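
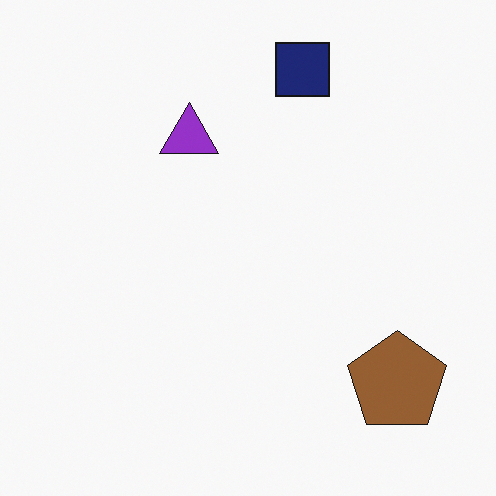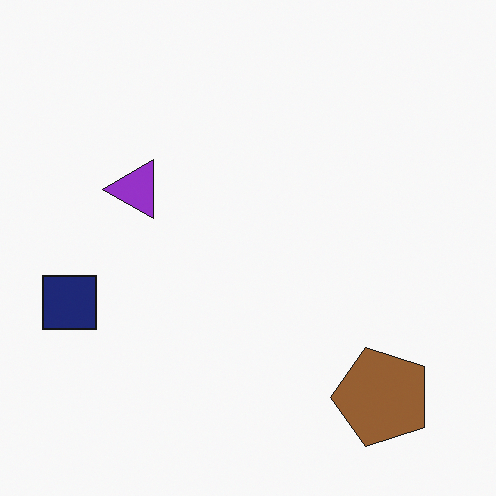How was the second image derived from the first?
The image was transposed (reflected across the top-left ↔ bottom-right diagonal).

Shapes have swapped their row and column positions — what was in the top-right is now in the bottom-left — a diagonal reflection.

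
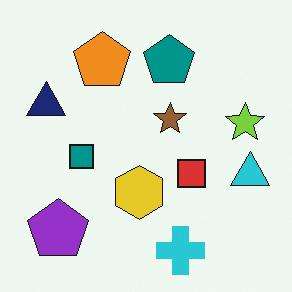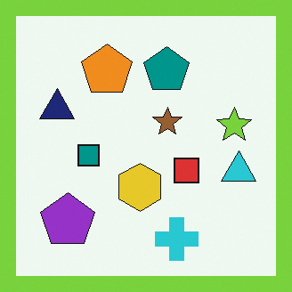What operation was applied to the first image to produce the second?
The image was framed with a lime border.

A solid lime frame runs around the edge of the second image, with the content slightly shrunk inside it.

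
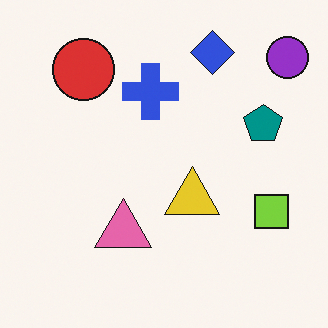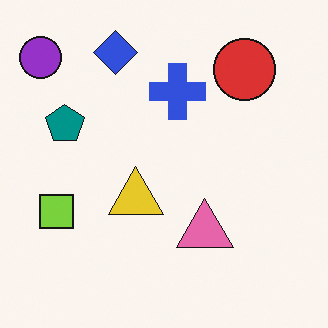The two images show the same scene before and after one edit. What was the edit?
This is the original image flipped horizontally (left ↔ right).

The purple circle is in the top-right of the first image and the top-left of the second — shapes on opposite sides of the vertical midline have swapped in a mirror flip.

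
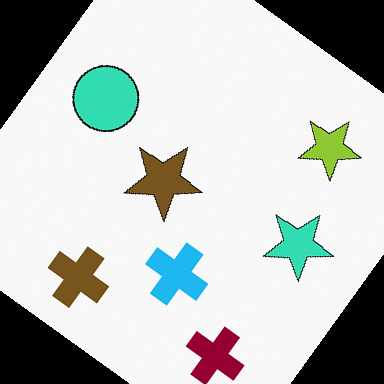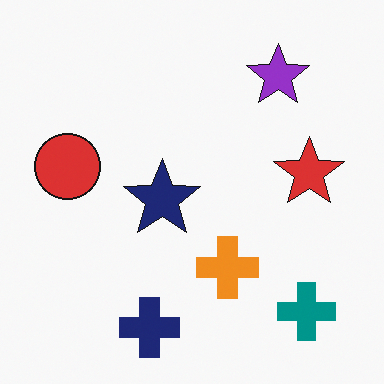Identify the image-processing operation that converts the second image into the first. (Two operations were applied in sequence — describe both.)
The image was rotated clockwise by a large amount — several tens of degrees, then hue-shifted by a large amount.

Every shape is tilted by the same angle and the image corners show triangular fill wedges — a whole-image rotation by a non-right angle. Every shape's color has rotated by the same amount around the hue wheel — a uniform hue shift.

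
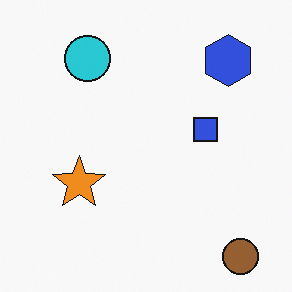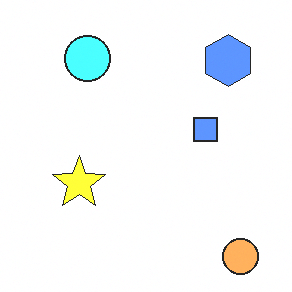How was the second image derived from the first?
The second image is the first brightened a lot.

Every pixel — background and shapes alike — is uniformly brightened.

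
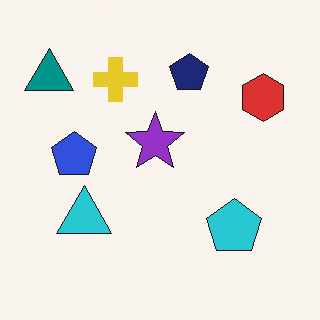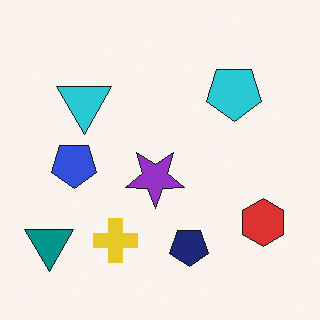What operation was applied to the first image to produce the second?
The transformation is: flipped vertically (top ↔ bottom).

The navy pentagon is in the top of the first image and the bottom of the second — shapes on opposite sides of the horizontal midline have swapped in a mirror flip.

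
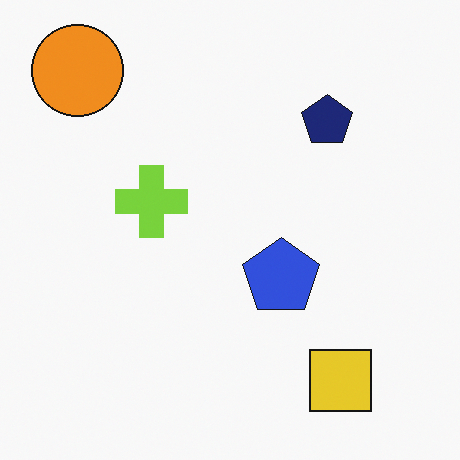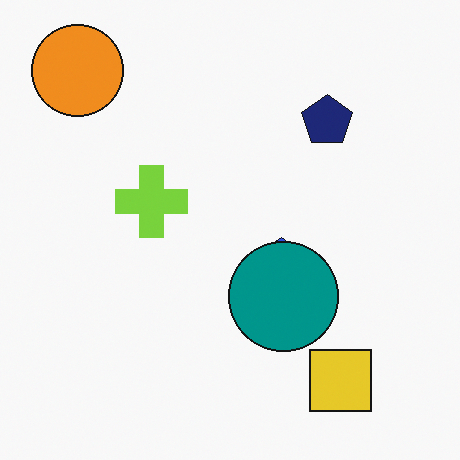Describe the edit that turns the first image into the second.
It was overlaid with an additional teal circle.

A teal circle appears in the second image that is absent from the first.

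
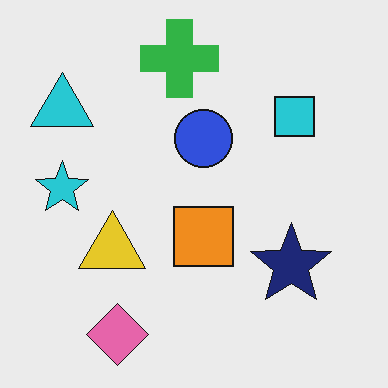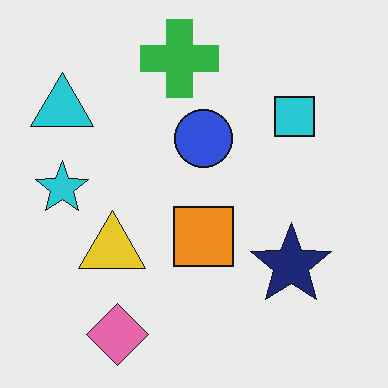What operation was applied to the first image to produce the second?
Given moderate JPEG compression.

Blocky 8×8 compression artifacts appear around shape edges and the flat background shows ringing — characteristic JPEG degradation.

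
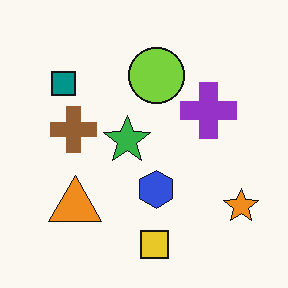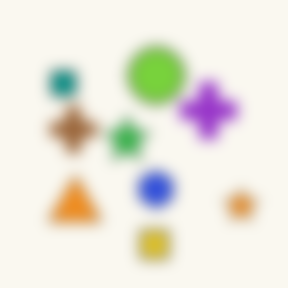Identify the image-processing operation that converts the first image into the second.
It was heavily blurred.

Shape edges and outlines are uniformly softened across the whole image.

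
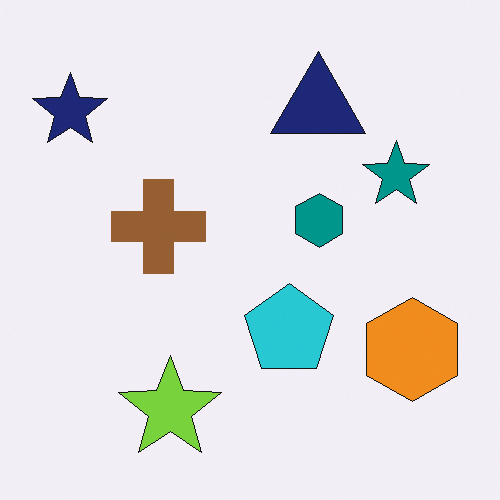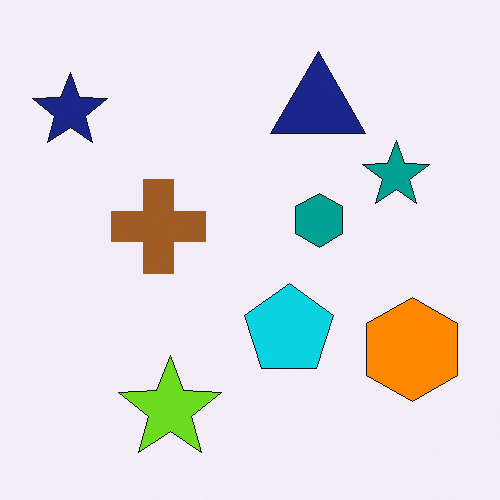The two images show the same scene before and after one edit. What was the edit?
The image was slightly oversaturated.

All colors are more vivid — a global saturation change.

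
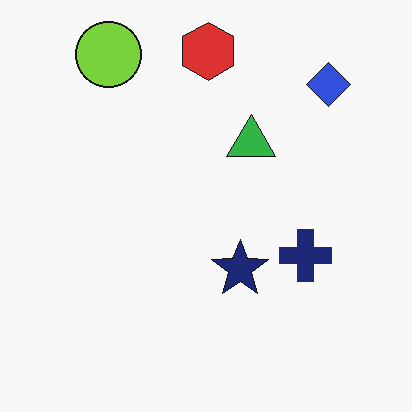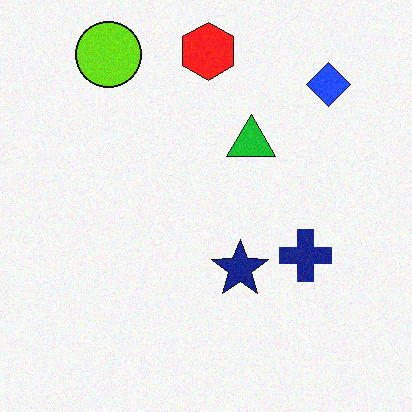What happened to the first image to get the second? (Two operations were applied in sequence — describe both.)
Degraded with subtle gaussian noise, then slightly oversaturated.

Random speckle covers the whole image, including the flat background. All colors are more vivid — a global saturation change.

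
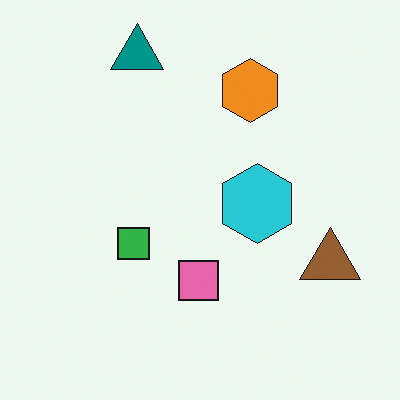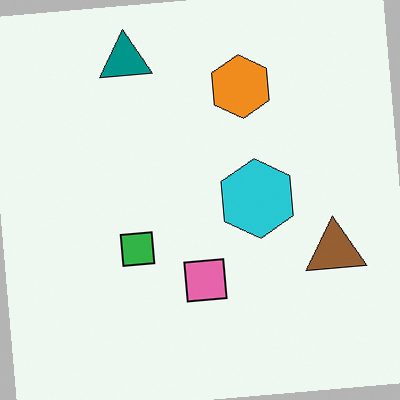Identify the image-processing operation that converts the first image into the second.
The image was rotated counter-clockwise by a few degrees.

Every shape is tilted by the same angle and the image corners show triangular fill wedges — a whole-image rotation by a non-right angle.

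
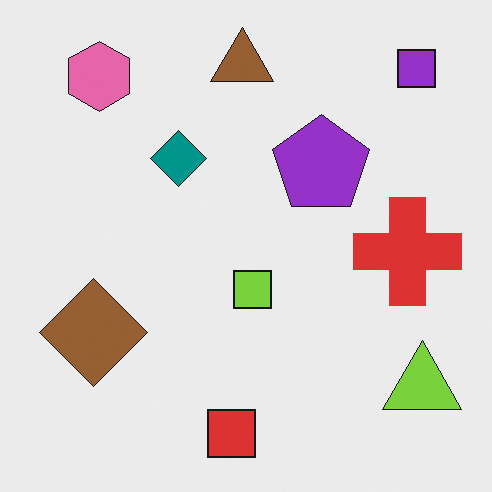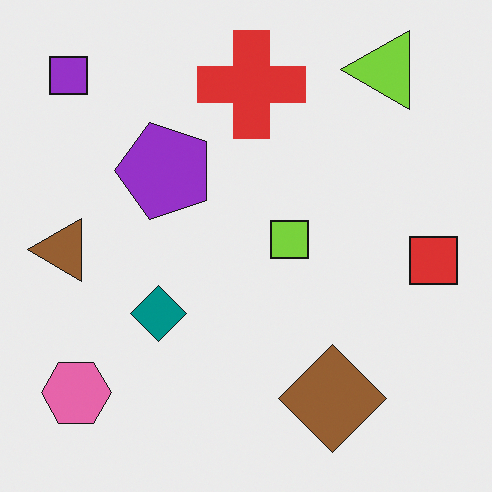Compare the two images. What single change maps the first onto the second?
This is the original image rotated 90° counter-clockwise.

The purple square sits in the top-right of the first image and the top-left of the second — consistent with a whole-image 90° counter-clockwise rotation.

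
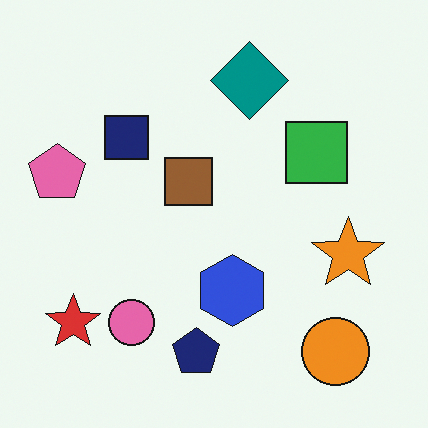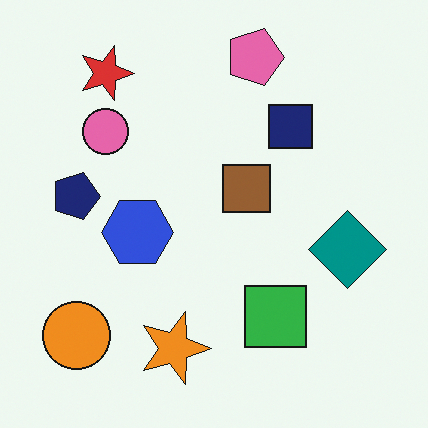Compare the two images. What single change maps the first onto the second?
Rotated 90° clockwise.

The orange circle sits in the bottom-right of the first image and the bottom-left of the second — consistent with a whole-image 90° clockwise rotation.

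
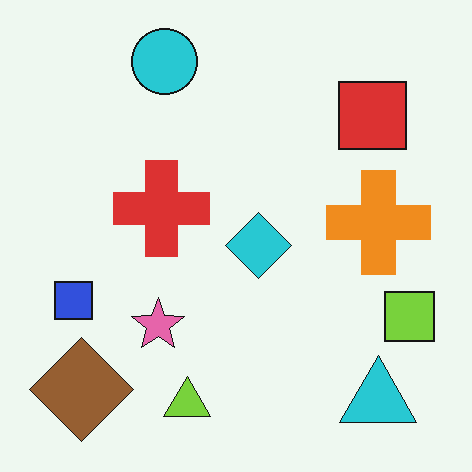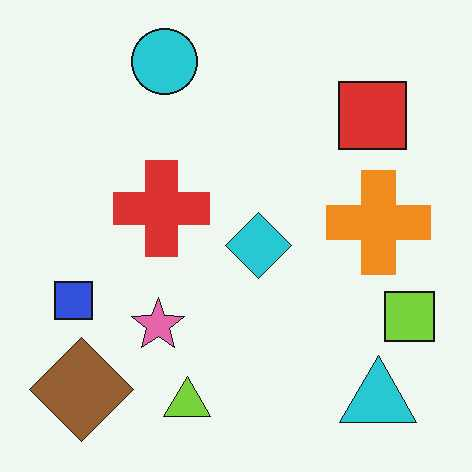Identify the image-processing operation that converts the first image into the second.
The image was JPEG-compressed with visible artifacts.

Blocky 8×8 compression artifacts appear around shape edges and the flat background shows ringing — characteristic JPEG degradation.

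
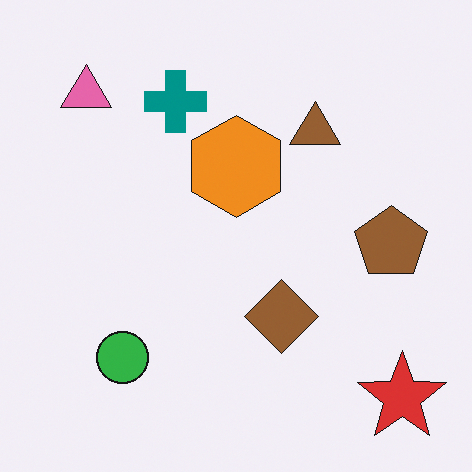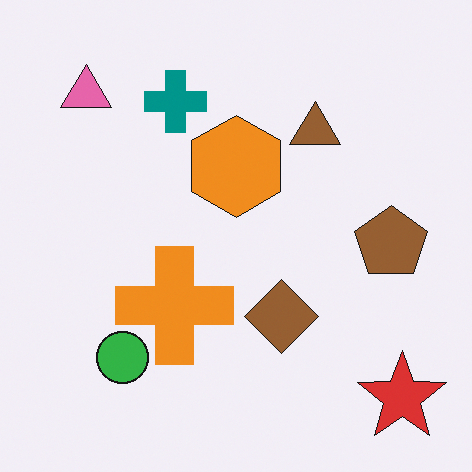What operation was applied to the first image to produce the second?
The second image is the first overlaid with an additional orange cross.

An orange cross appears in the second image that is absent from the first.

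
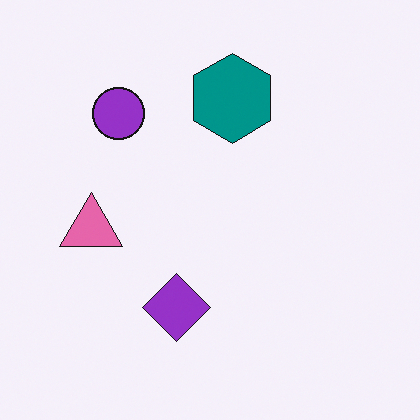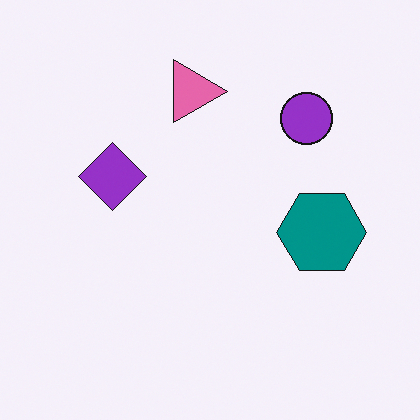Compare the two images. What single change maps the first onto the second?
This is the original image rotated 90° clockwise.

The purple circle sits in the top-left of the first image and the top-right of the second — consistent with a whole-image 90° clockwise rotation.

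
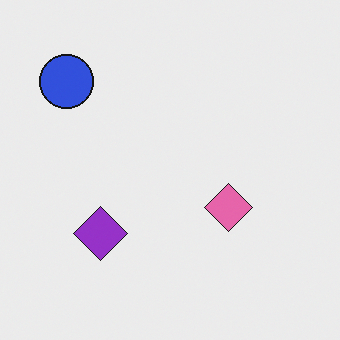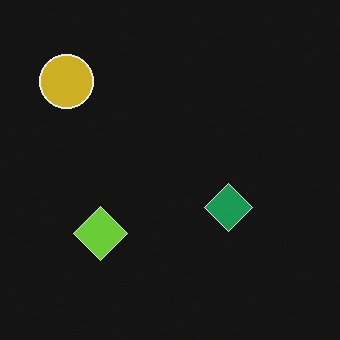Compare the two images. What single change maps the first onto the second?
The transformation is: color-inverted (negative).

The light background has become dark and every shape's color is its complement — a photographic negative.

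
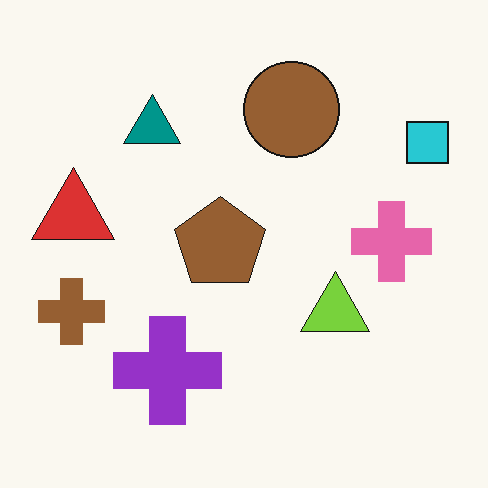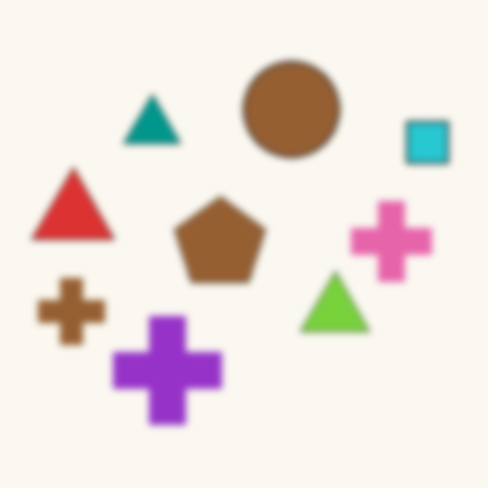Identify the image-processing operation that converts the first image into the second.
The transformation is: moderately blurred.

Shape edges and outlines are uniformly softened across the whole image.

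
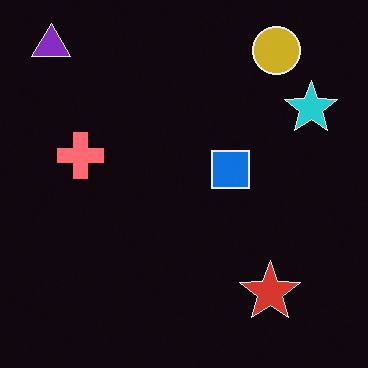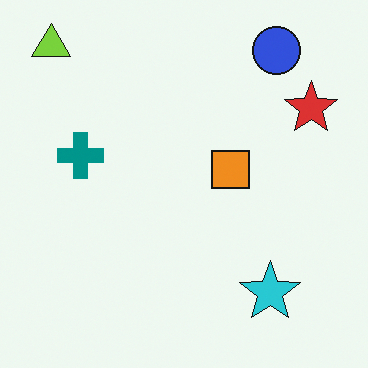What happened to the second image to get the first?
Color-inverted (negative).

The light background has become dark and every shape's color is its complement — a photographic negative.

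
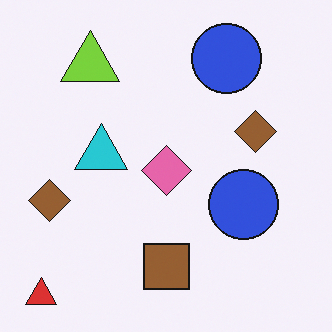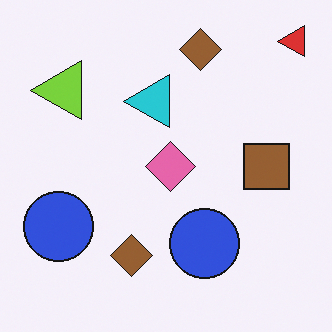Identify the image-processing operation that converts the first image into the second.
The image was transposed (reflected across the top-left ↔ bottom-right diagonal).

Shapes have swapped their row and column positions — what was in the top-right is now in the bottom-left — a diagonal reflection.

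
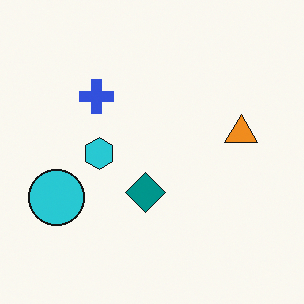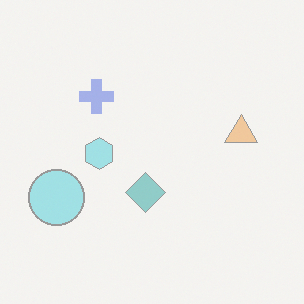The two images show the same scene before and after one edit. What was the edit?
It was given much lower contrast.

Tones are pushed toward mid-grey across the whole image — a global contrast change.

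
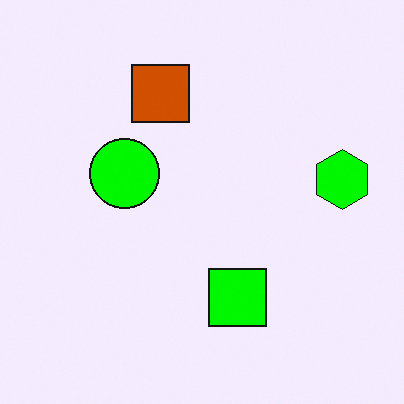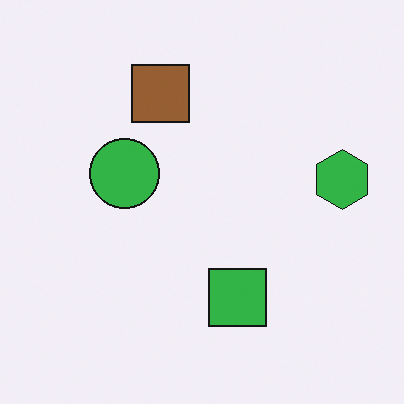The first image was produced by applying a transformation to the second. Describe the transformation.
It was made much more vivid (saturation change).

All colors are more vivid — a global saturation change.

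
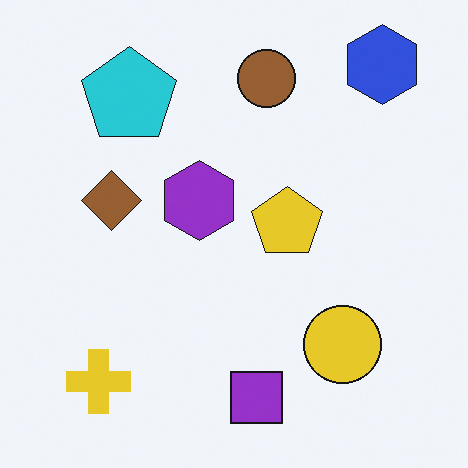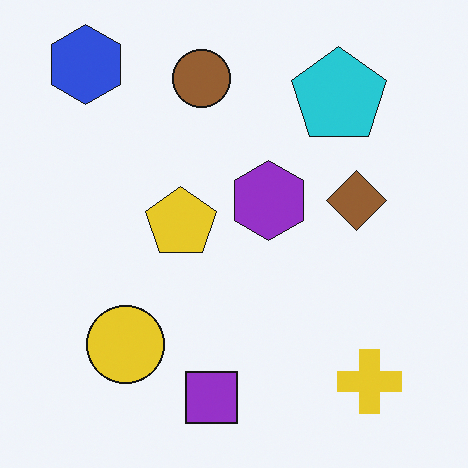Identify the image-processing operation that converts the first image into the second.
This is the original image flipped horizontally (left ↔ right).

The blue hexagon is in the top-right of the first image and the top-left of the second — shapes on opposite sides of the vertical midline have swapped in a mirror flip.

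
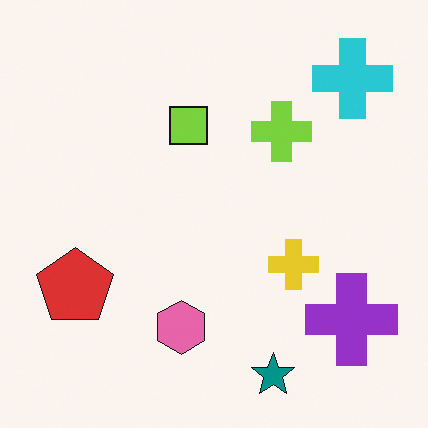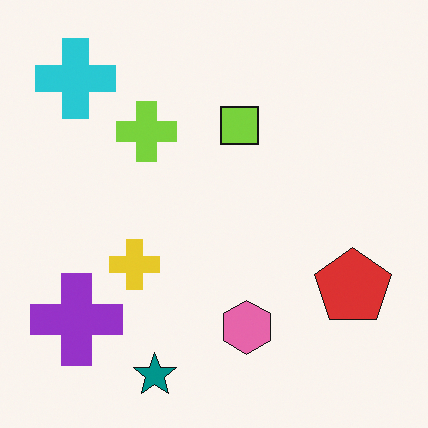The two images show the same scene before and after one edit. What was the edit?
This is the original image flipped horizontally (left ↔ right).

The red pentagon is in the bottom-left of the first image and the bottom-right of the second — shapes on opposite sides of the vertical midline have swapped in a mirror flip.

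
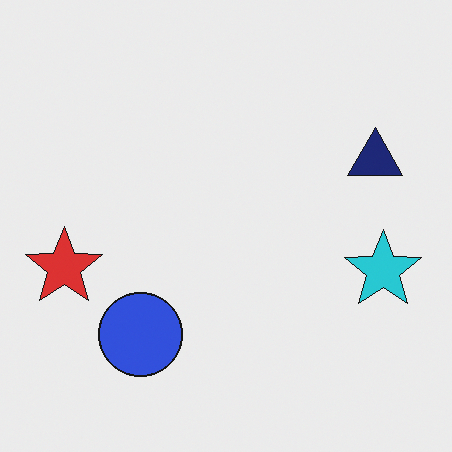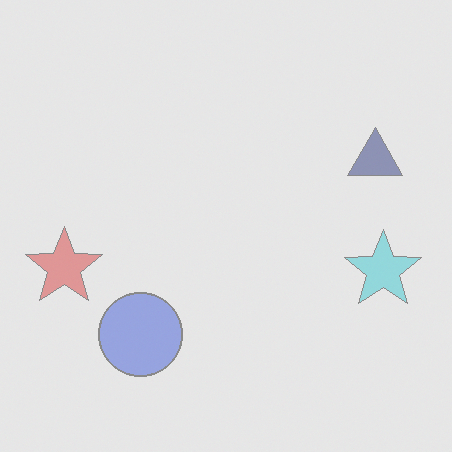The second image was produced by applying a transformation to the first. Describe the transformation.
Given much lower contrast.

Tones are pushed toward mid-grey across the whole image — a global contrast change.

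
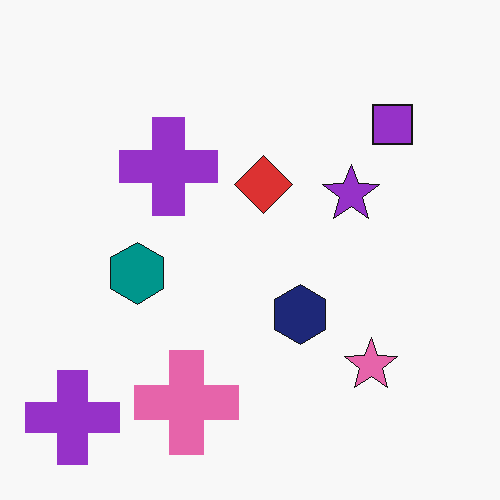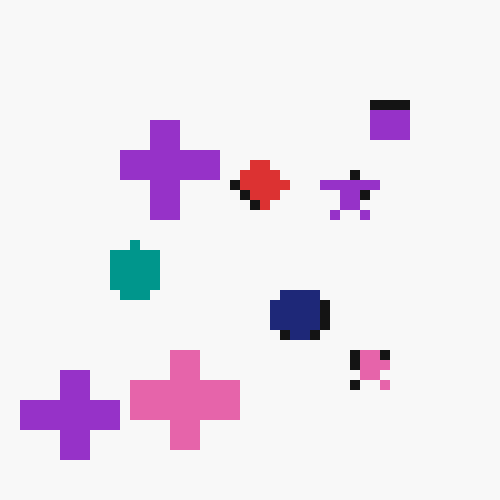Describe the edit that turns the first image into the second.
This is the original image coarsely pixelated.

Shapes are reduced to large square blocks; fine edges and outlines are lost — a downscale-then-upscale (mosaic) effect.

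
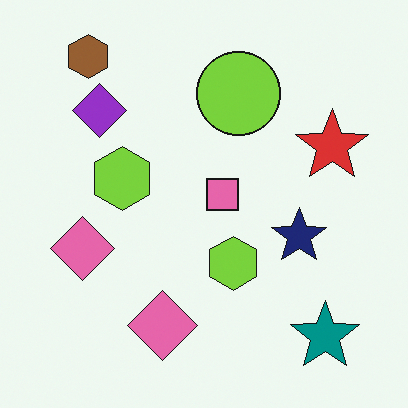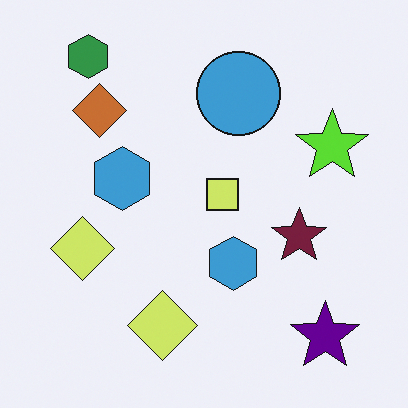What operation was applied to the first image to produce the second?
Hue-shifted noticeably.

Every shape's color has rotated by the same amount around the hue wheel — a uniform hue shift.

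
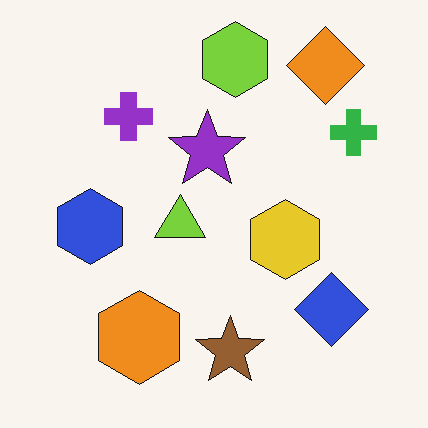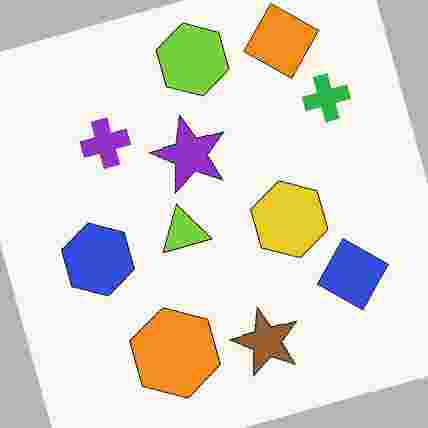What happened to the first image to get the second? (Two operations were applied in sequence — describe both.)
The transformation is: rotated counter-clockwise by a moderate amount, then degraded with heavy JPEG compression.

Every shape is tilted by the same angle and the image corners show triangular fill wedges — a whole-image rotation by a non-right angle. Blocky 8×8 compression artifacts appear around shape edges and the flat background shows ringing — characteristic JPEG degradation.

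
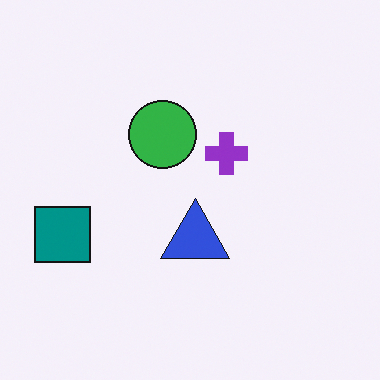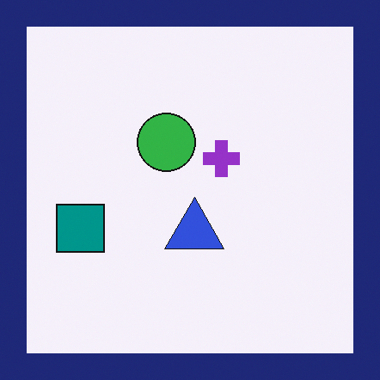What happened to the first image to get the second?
The transformation is: framed with a navy border.

A solid navy frame runs around the edge of the second image, with the content slightly shrunk inside it.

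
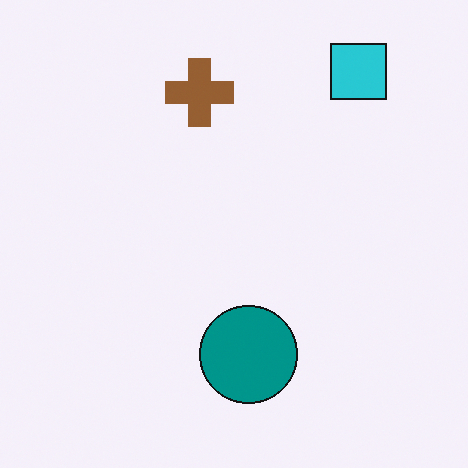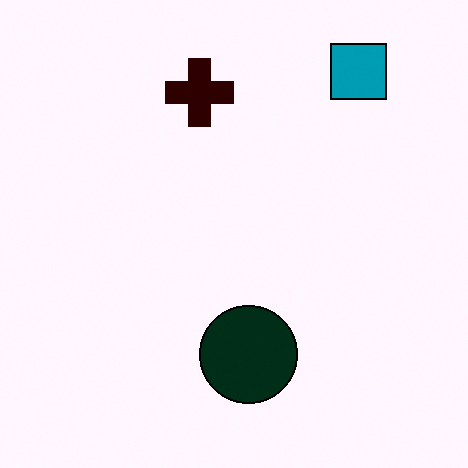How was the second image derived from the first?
The transformation is: boosted in contrast.

Tones are pushed away from mid-grey across the whole image — a global contrast change.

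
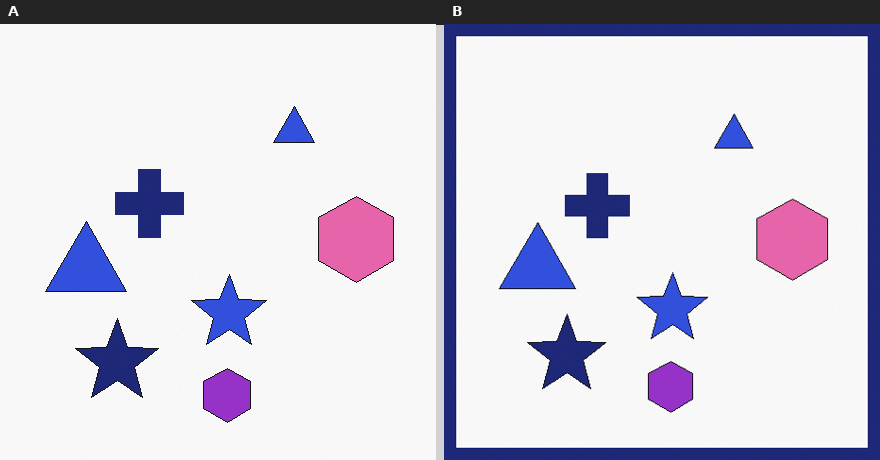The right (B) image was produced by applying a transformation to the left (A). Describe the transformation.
This is the original image framed with a navy border.

A solid navy frame runs around the edge of the right (B) image, with the content slightly shrunk inside it.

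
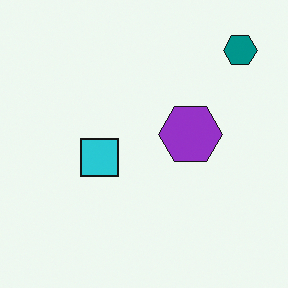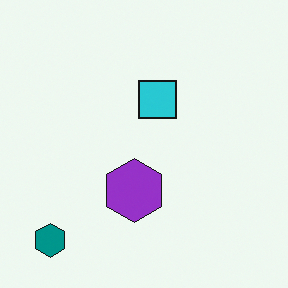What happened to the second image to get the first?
The transformation is: transposed (reflected across the top-left ↔ bottom-right diagonal).

Shapes have swapped their row and column positions — what was in the top-right is now in the bottom-left — a diagonal reflection.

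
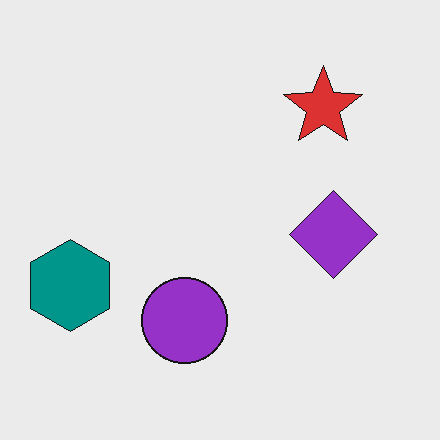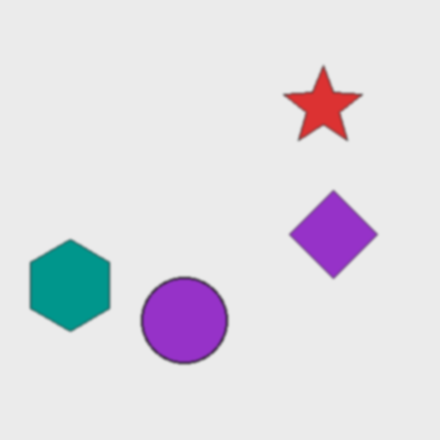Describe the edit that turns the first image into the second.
This is the original image lightly blurred.

Shape edges and outlines are uniformly softened across the whole image.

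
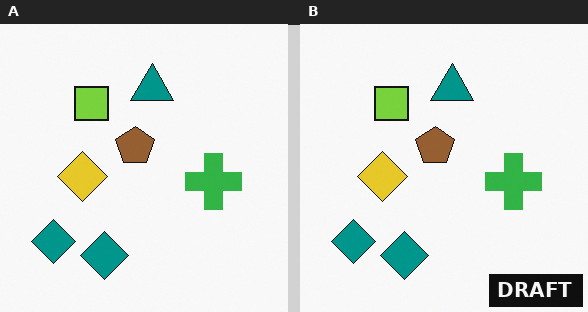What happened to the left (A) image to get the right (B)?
This is the original image watermarked with the text "DRAFT" in the lower-right corner.

A dark label reading "DRAFT" appears in the lower-right corner.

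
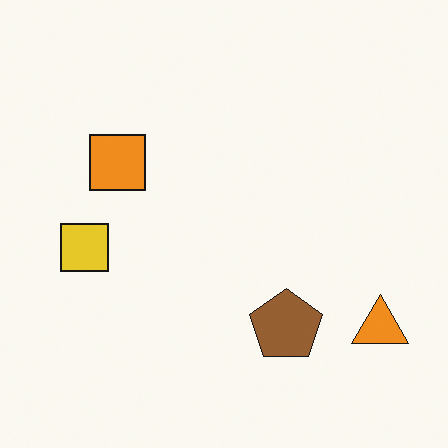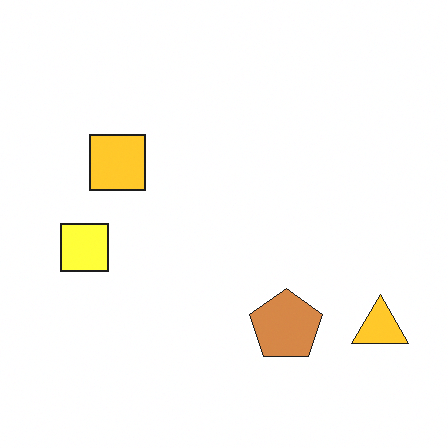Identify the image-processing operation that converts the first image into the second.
It was brightened a lot.

Every pixel — background and shapes alike — is uniformly brightened.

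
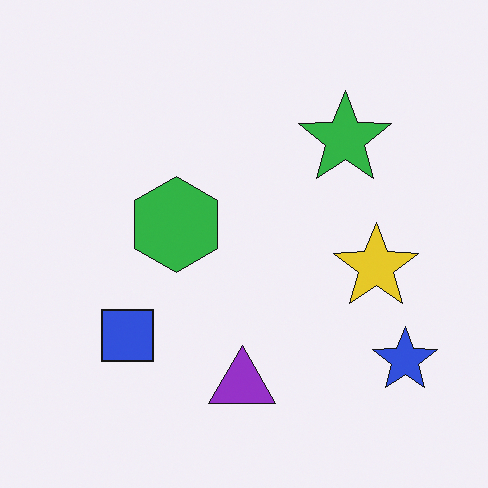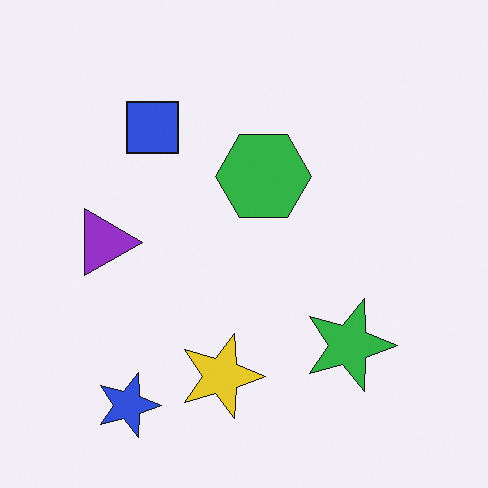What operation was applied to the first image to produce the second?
The second image is the first rotated 90° clockwise.

The blue star sits in the bottom-right of the first image and the bottom-left of the second — consistent with a whole-image 90° clockwise rotation.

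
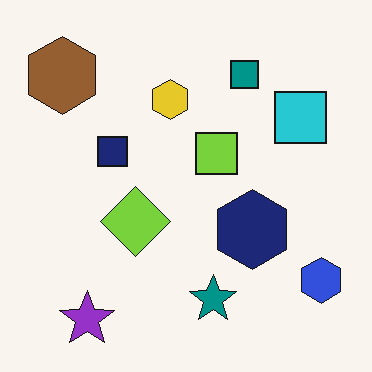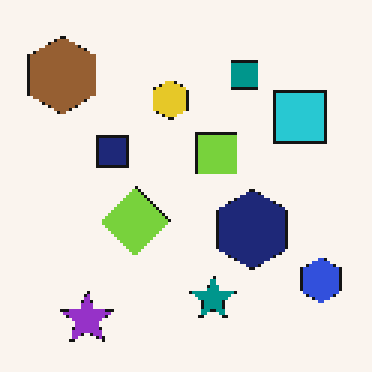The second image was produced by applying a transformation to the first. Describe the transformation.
Lightly pixelated (a mild mosaic effect).

Shapes are reduced to large square blocks; fine edges and outlines are lost — a downscale-then-upscale (mosaic) effect.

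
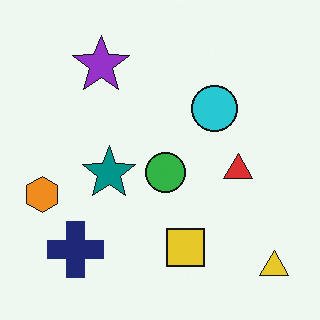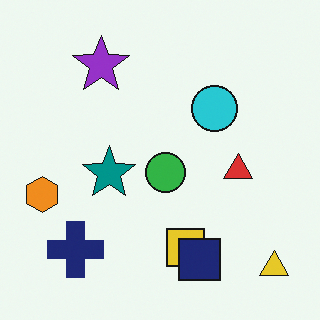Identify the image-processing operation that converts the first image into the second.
The second image is the first overlaid with an additional navy square.

A navy square appears in the second image that is absent from the first.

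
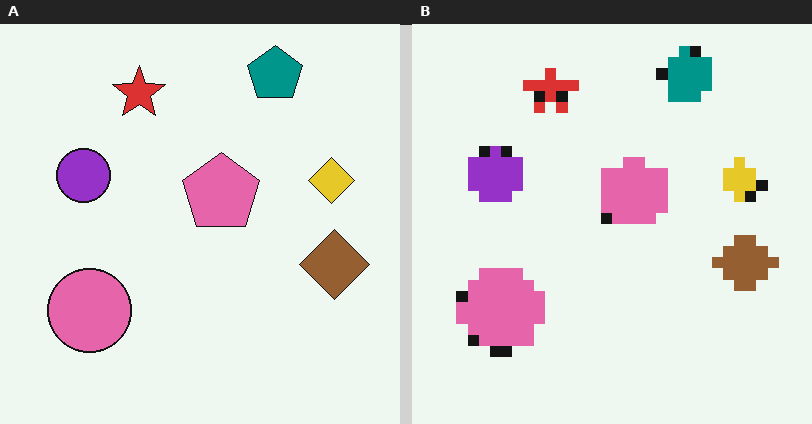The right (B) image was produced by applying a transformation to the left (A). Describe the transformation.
The image was coarsely pixelated.

Shapes are reduced to large square blocks; fine edges and outlines are lost — a downscale-then-upscale (mosaic) effect.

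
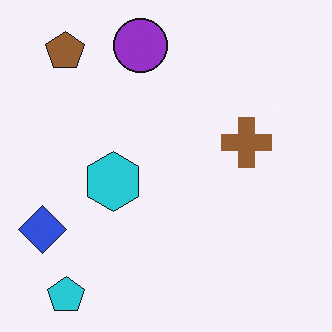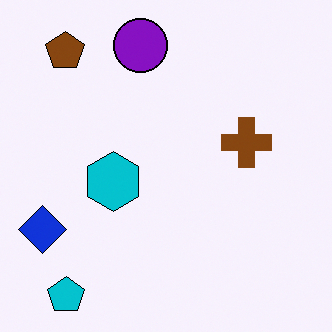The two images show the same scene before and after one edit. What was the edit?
It was given slightly increased contrast.

Tones are pushed away from mid-grey across the whole image — a global contrast change.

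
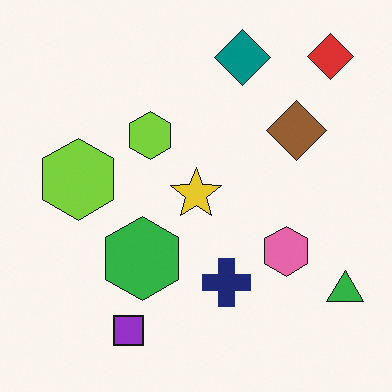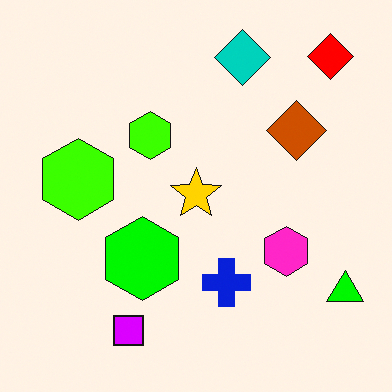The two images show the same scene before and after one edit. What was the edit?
The transformation is: made much more vivid (saturation change).

All colors are more vivid — a global saturation change.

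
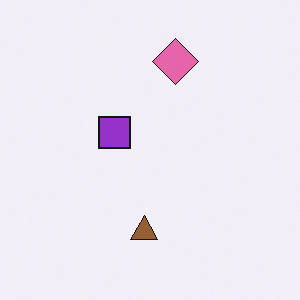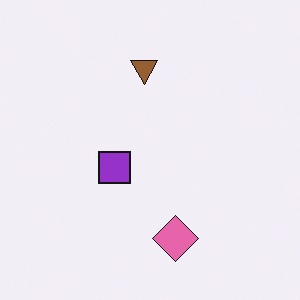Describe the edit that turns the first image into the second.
The second image is the first flipped vertically (top ↔ bottom).

The pink diamond is in the top of the first image and the bottom of the second — shapes on opposite sides of the horizontal midline have swapped in a mirror flip.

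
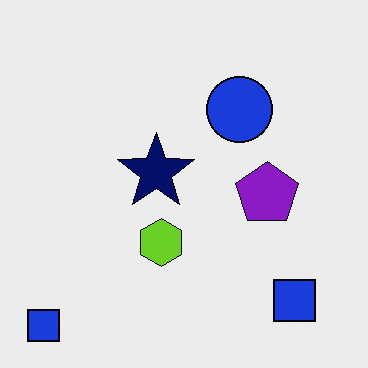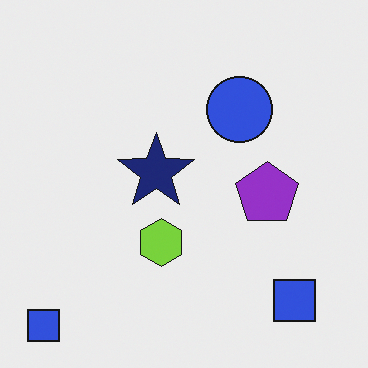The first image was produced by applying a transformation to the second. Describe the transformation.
The transformation is: given slightly increased contrast.

Tones are pushed away from mid-grey across the whole image — a global contrast change.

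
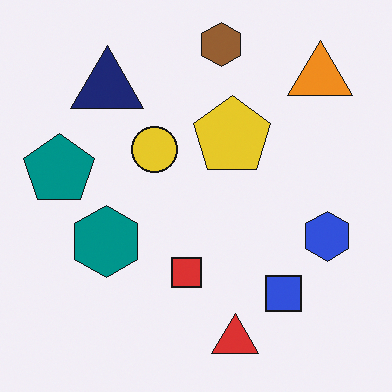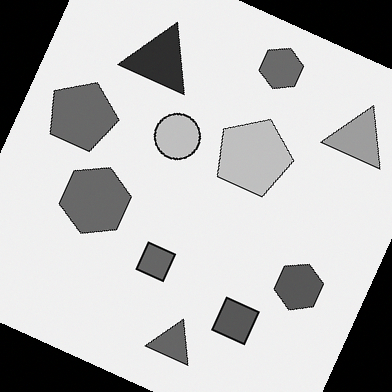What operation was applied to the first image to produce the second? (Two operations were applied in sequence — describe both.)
Converted to grayscale, then rotated clockwise by a moderate amount.

All color is removed — every shape is now a shade of grey. Every shape is tilted by the same angle and the image corners show triangular fill wedges — a whole-image rotation by a non-right angle.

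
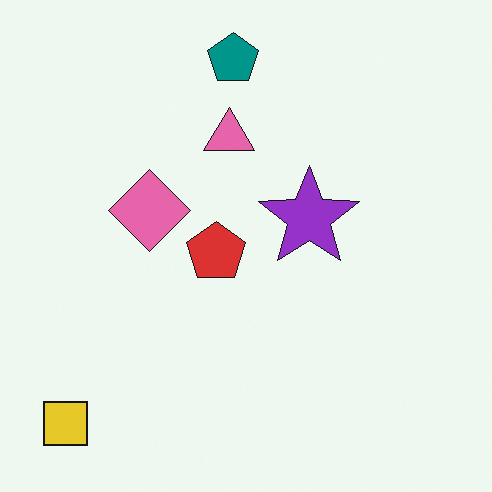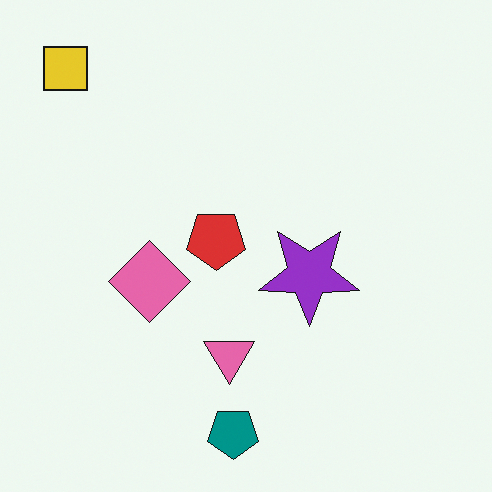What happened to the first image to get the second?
The image was flipped vertically (top ↔ bottom).

The teal pentagon is in the top of the first image and the bottom of the second — shapes on opposite sides of the horizontal midline have swapped in a mirror flip.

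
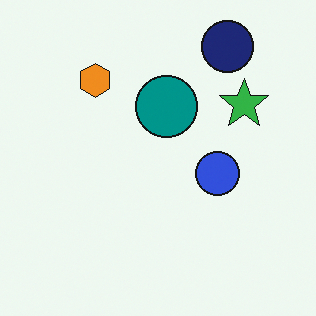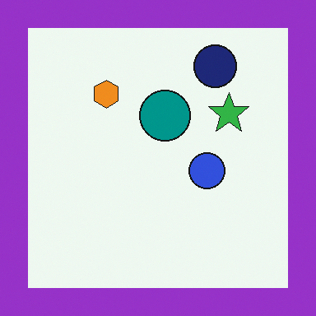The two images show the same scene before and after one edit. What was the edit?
The image was framed with a purple border.

A solid purple frame runs around the edge of the second image, with the content slightly shrunk inside it.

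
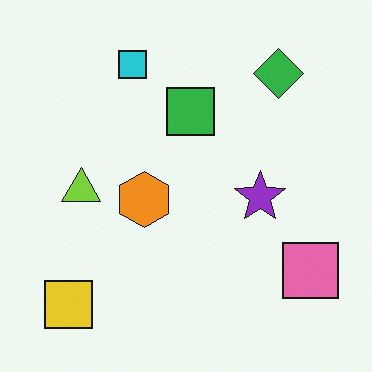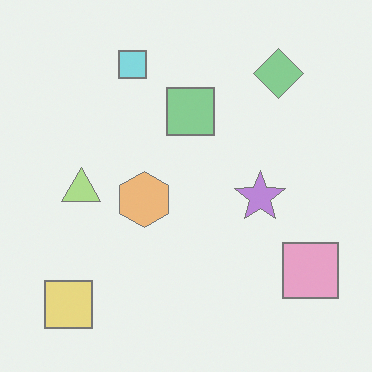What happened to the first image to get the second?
The image was washed out (contrast reduced).

Tones are pushed toward mid-grey across the whole image — a global contrast change.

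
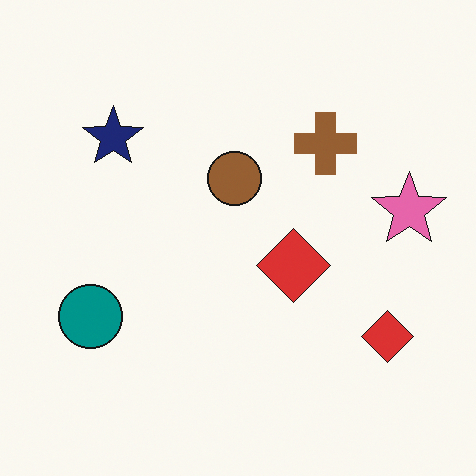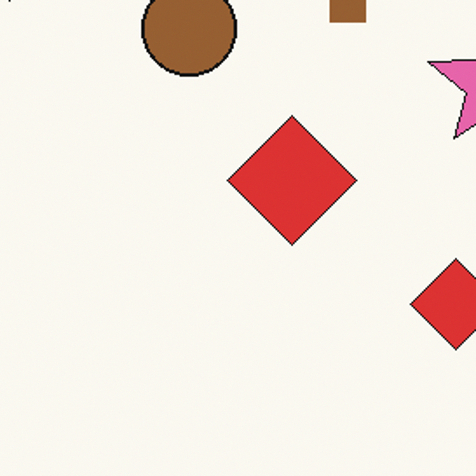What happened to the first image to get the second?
Cropped to a noticeably smaller region and rescaled.

The visible shapes are larger and the field of view is narrower; shapes near the original edges may be partly or wholly outside the frame — a crop-and-rescale.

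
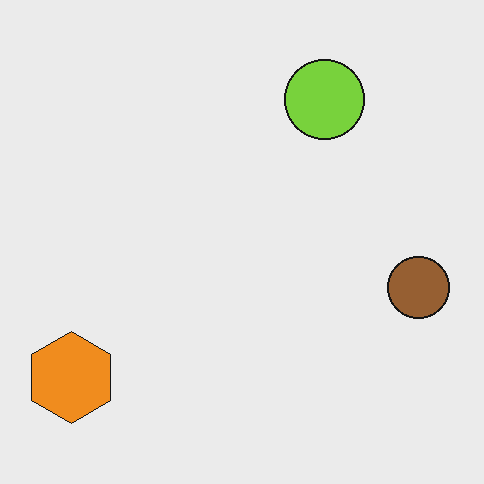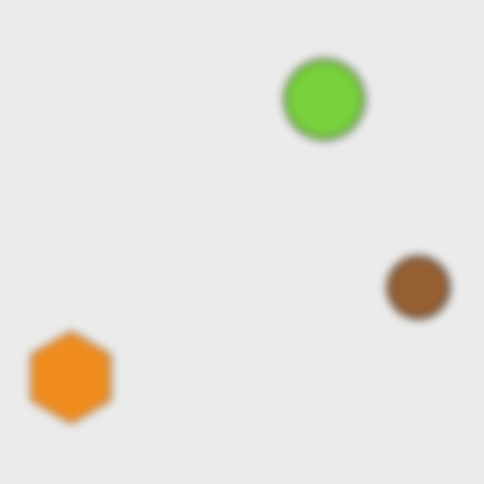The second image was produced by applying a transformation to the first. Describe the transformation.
It was noticeably gaussian-blurred.

Shape edges and outlines are uniformly softened across the whole image.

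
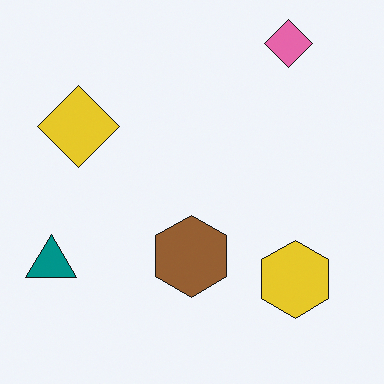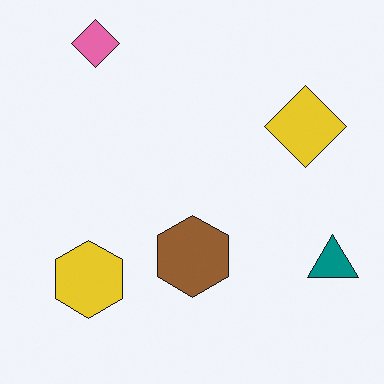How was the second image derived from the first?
The transformation is: flipped horizontally (left ↔ right).

The teal triangle is in the bottom-left of the first image and the bottom-right of the second — shapes on opposite sides of the vertical midline have swapped in a mirror flip.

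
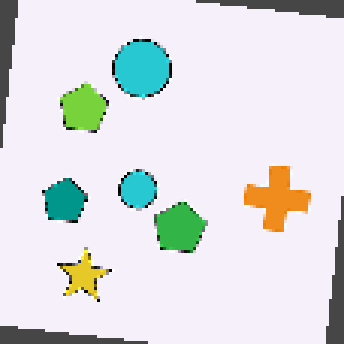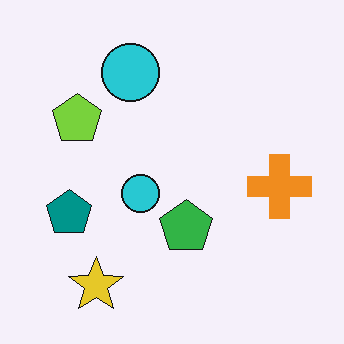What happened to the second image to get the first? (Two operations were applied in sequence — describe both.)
The image was rotated clockwise by a few degrees, then lightly pixelated (a mild mosaic effect).

Every shape is tilted by the same angle and the image corners show triangular fill wedges — a whole-image rotation by a non-right angle. Shapes are reduced to large square blocks; fine edges and outlines are lost — a downscale-then-upscale (mosaic) effect.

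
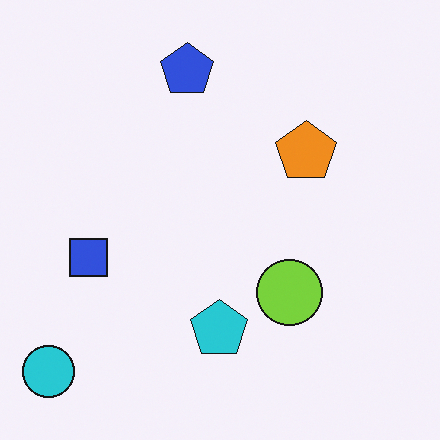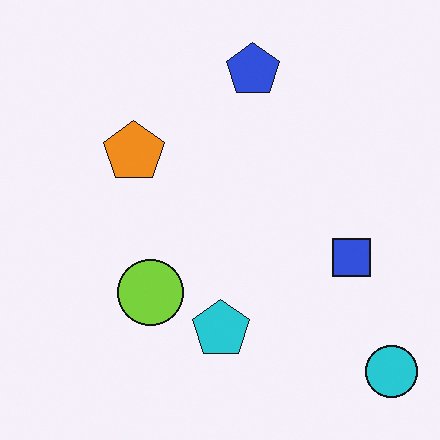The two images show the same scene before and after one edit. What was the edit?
Flipped horizontally (left ↔ right).

The cyan circle is in the bottom-left of the first image and the bottom-right of the second — shapes on opposite sides of the vertical midline have swapped in a mirror flip.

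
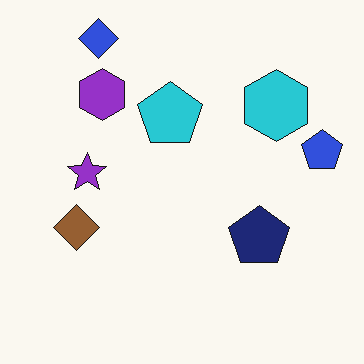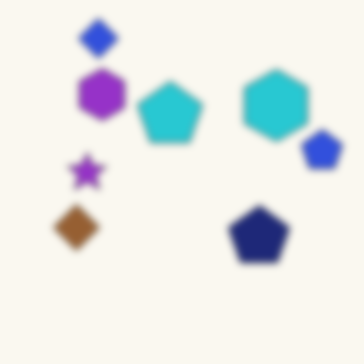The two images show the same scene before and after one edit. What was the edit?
It was moderately blurred.

Shape edges and outlines are uniformly softened across the whole image.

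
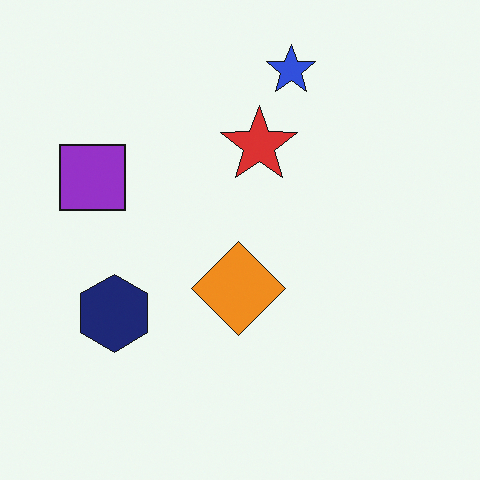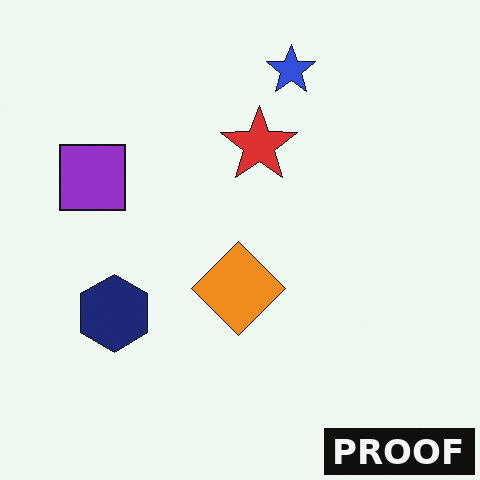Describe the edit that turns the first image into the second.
The second image is the first watermarked with the text "PROOF" in the lower-right corner.

A dark label reading "PROOF" appears in the lower-right corner.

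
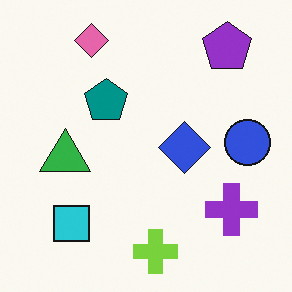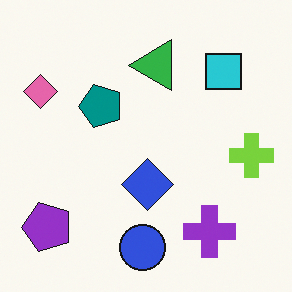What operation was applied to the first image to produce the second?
It was transposed (reflected across the top-left ↔ bottom-right diagonal).

Shapes have swapped their row and column positions — what was in the top-right is now in the bottom-left — a diagonal reflection.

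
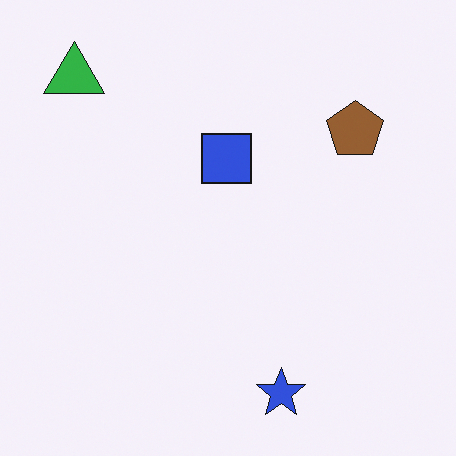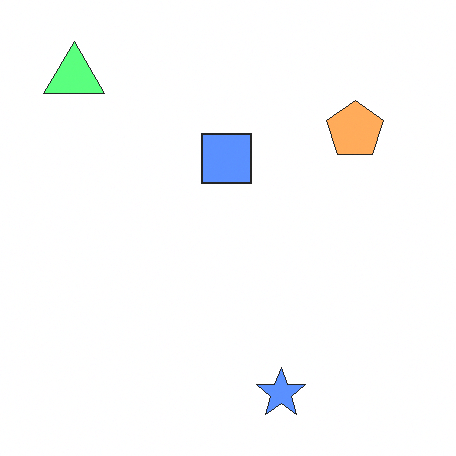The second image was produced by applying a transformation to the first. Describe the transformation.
The image was brightened a lot.

Every pixel — background and shapes alike — is uniformly brightened.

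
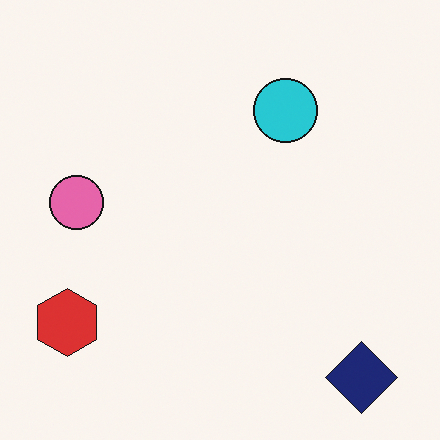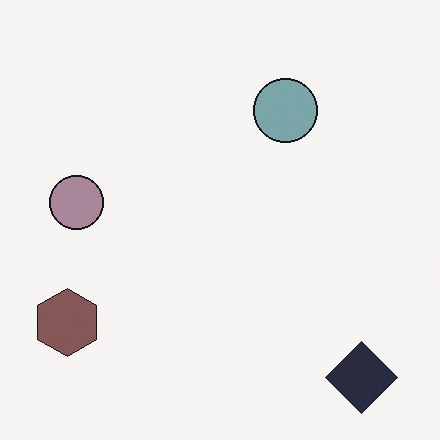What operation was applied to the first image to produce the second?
The image was made much more muted (saturation change).

All colors are more muted and greyish — a global saturation change.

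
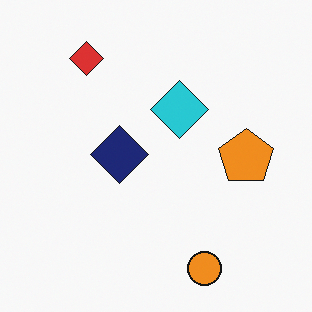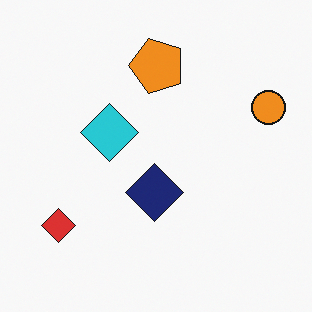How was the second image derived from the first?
It was rotated 90° counter-clockwise.

The orange circle sits in the bottom of the first image and the right of the second — consistent with a whole-image 90° counter-clockwise rotation.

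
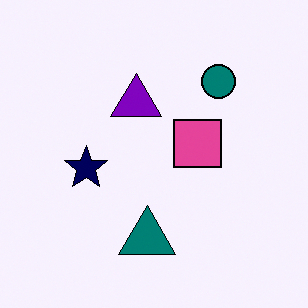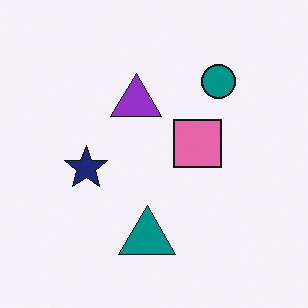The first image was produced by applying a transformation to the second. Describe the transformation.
The first image is the second given slightly increased contrast.

Tones are pushed away from mid-grey across the whole image — a global contrast change.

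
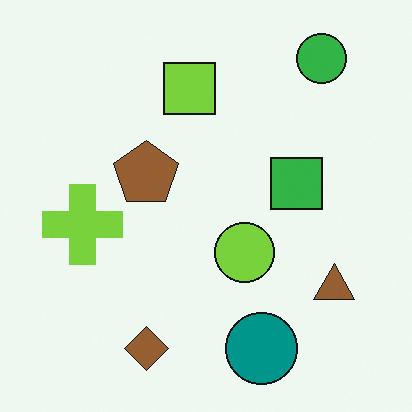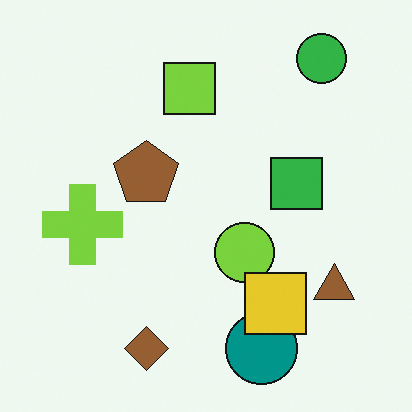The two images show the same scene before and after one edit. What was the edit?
Overlaid with an additional yellow square.

A yellow square appears in the second image that is absent from the first.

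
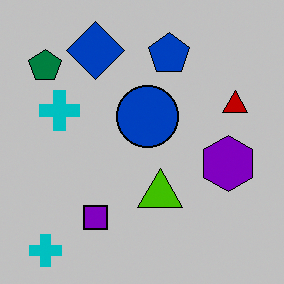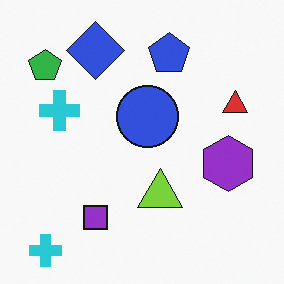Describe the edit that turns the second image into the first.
Heavily posterized to just a handful of flat colors.

Each flat color has snapped to a coarser quantized level — most visibly, the near-white background has dropped to a flat grey.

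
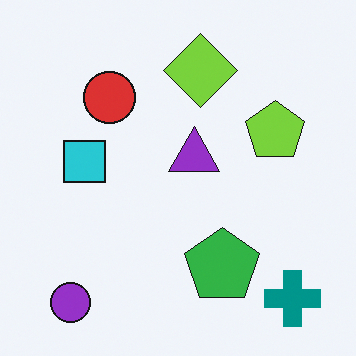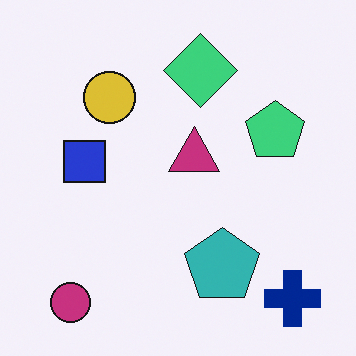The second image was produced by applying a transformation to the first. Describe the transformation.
The second image is the first hue-shifted by a small amount.

Every shape's color has rotated by the same amount around the hue wheel — a uniform hue shift.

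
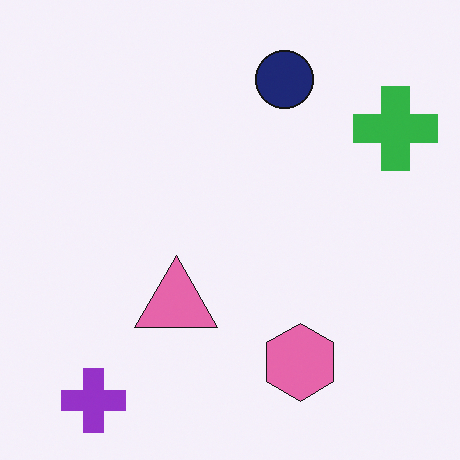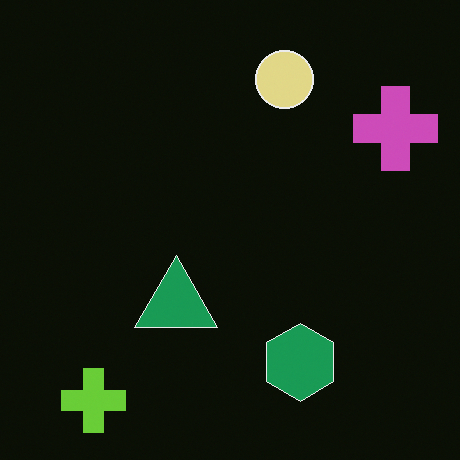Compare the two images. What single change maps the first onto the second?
The transformation is: color-inverted (negative).

The light background has become dark and every shape's color is its complement — a photographic negative.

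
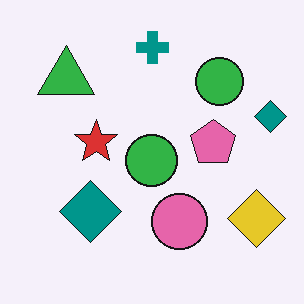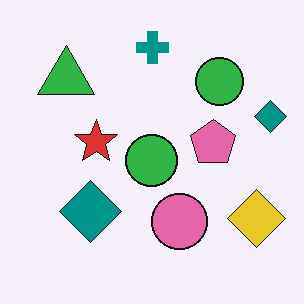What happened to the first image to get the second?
The second image is the first JPEG-compressed with visible artifacts.

Blocky 8×8 compression artifacts appear around shape edges and the flat background shows ringing — characteristic JPEG degradation.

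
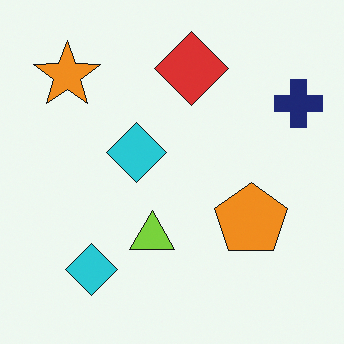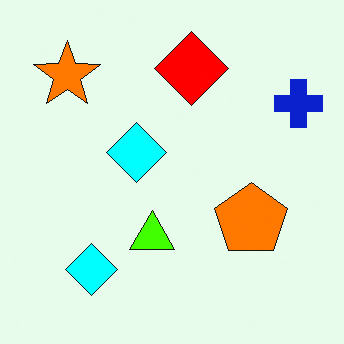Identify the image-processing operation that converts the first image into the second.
This is the original image heavily oversaturated.

All colors are more vivid — a global saturation change.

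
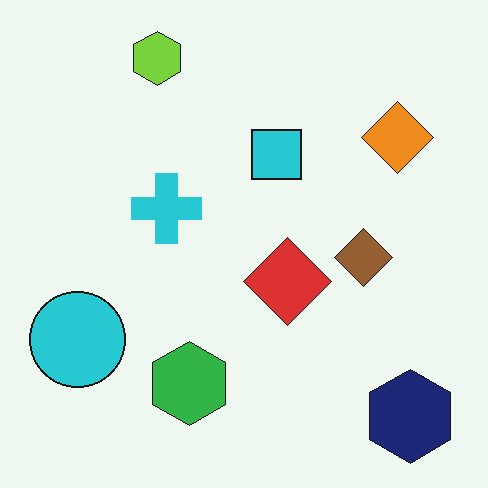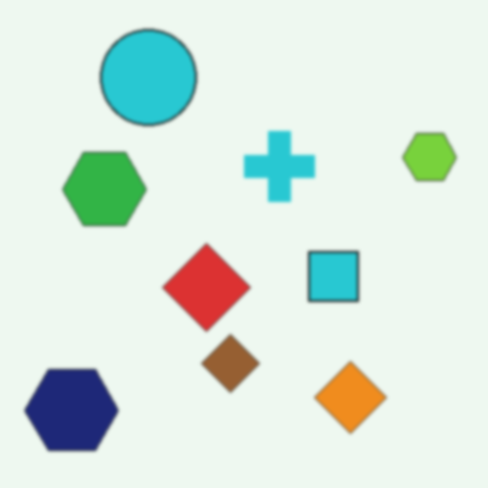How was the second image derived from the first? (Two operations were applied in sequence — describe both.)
This is the original image rotated 90° clockwise, then lightly blurred.

The navy hexagon sits in the bottom-right of the first image and the bottom-left of the second — consistent with a whole-image 90° clockwise rotation. Shape edges and outlines are uniformly softened across the whole image.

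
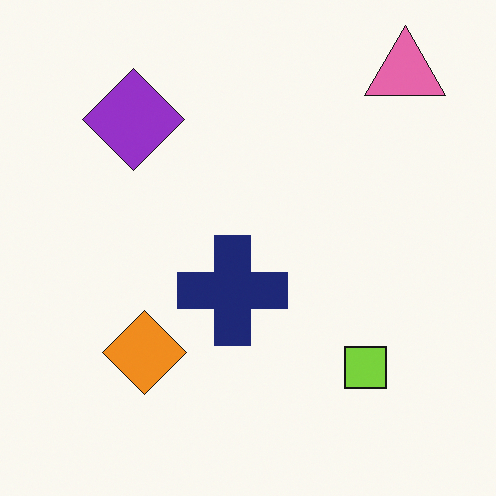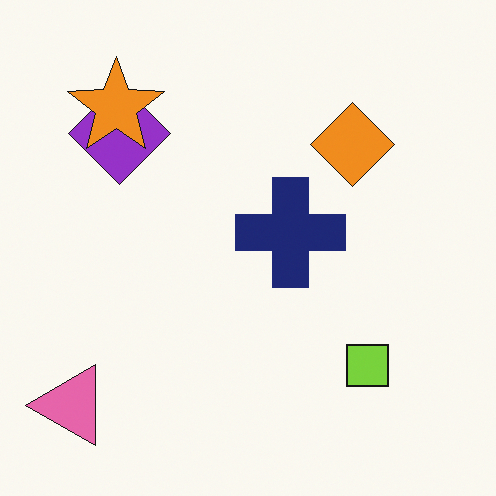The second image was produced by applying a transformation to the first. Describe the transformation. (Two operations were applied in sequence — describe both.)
The second image is the first transposed (reflected across the top-left ↔ bottom-right diagonal), then overlaid with an additional orange star.

Shapes have swapped their row and column positions — what was in the top-right is now in the bottom-left — a diagonal reflection. An orange star appears in the second image that is absent from the first.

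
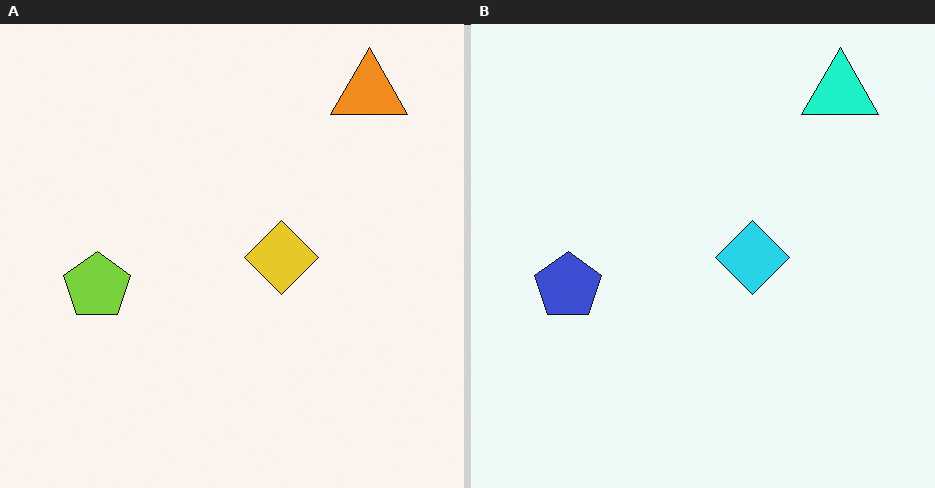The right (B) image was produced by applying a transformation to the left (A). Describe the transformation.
Hue-shifted noticeably.

Every shape's color has rotated by the same amount around the hue wheel — a uniform hue shift.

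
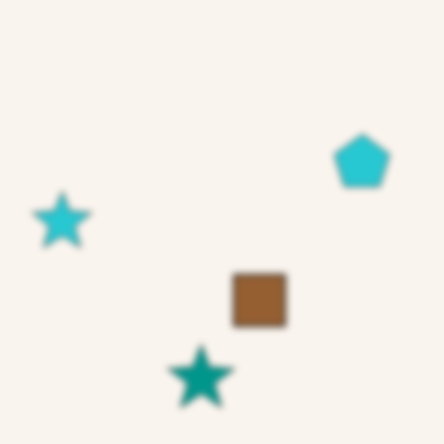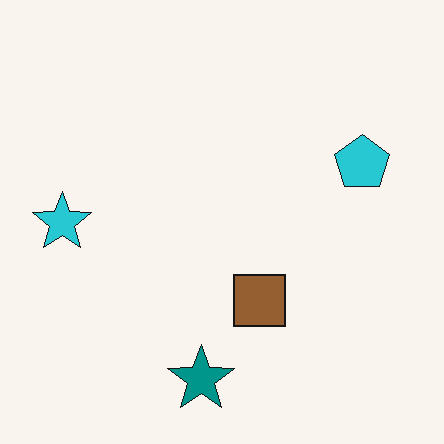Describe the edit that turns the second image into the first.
The transformation is: moderately blurred.

Shape edges and outlines are uniformly softened across the whole image.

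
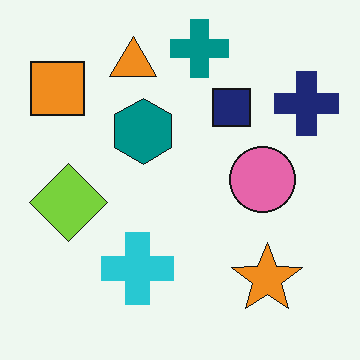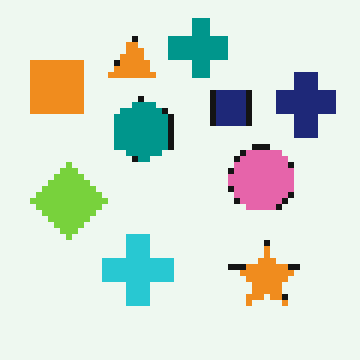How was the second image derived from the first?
Moderately pixelated.

Shapes are reduced to large square blocks; fine edges and outlines are lost — a downscale-then-upscale (mosaic) effect.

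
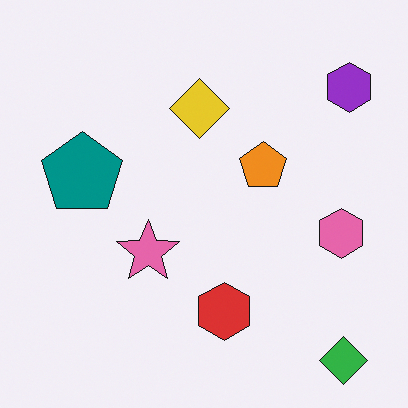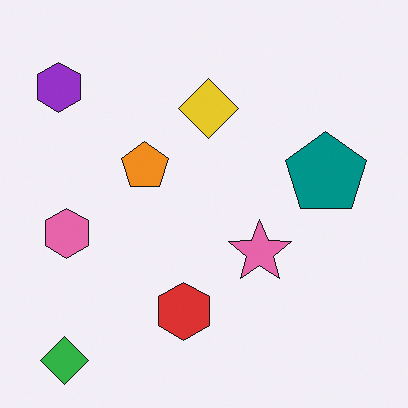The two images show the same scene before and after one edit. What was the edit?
It was flipped horizontally (left ↔ right).

The purple hexagon is in the top-right of the first image and the top-left of the second — shapes on opposite sides of the vertical midline have swapped in a mirror flip.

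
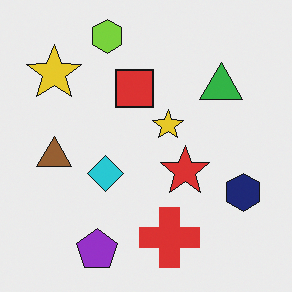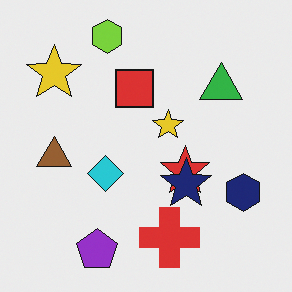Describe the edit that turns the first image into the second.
This is the original image overlaid with an additional navy star.

A navy star appears in the second image that is absent from the first.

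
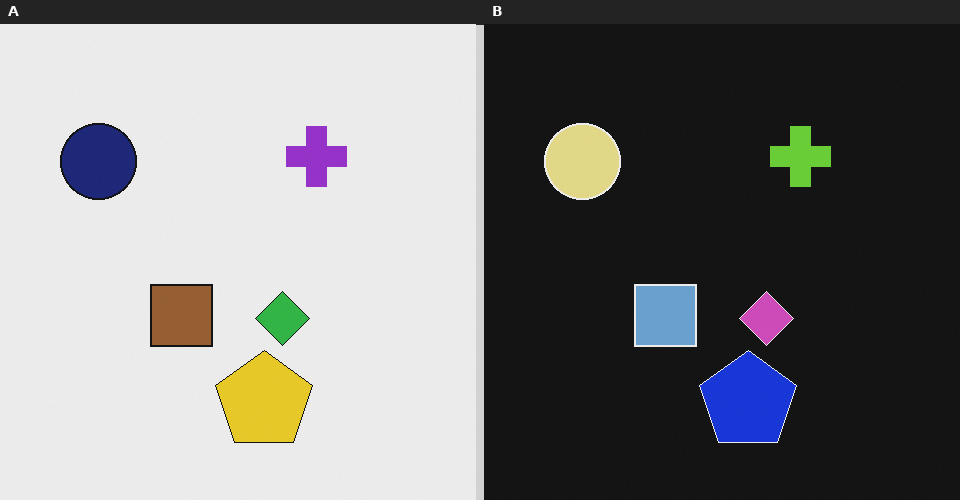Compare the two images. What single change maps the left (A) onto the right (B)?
It was color-inverted (negative).

The light background has become dark and every shape's color is its complement — a photographic negative.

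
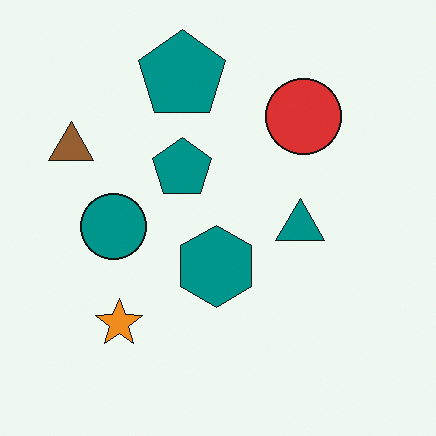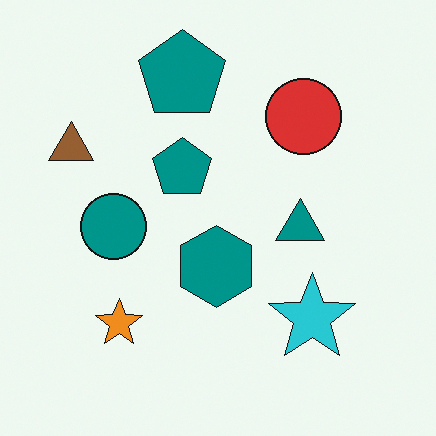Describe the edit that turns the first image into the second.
The transformation is: overlaid with an additional cyan star.

A cyan star appears in the second image that is absent from the first.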